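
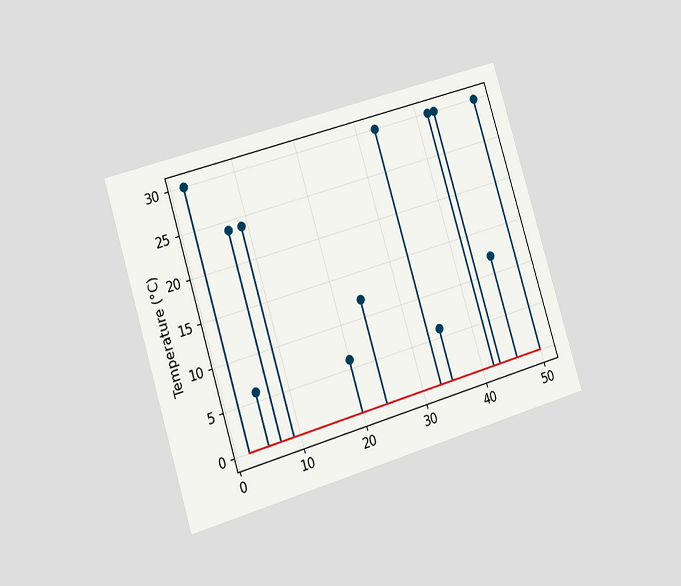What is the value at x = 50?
The chart is tilted about 17° counter-clockwise and viewed slightly from the left. The stem at x=50 reaches 30°C.

30°C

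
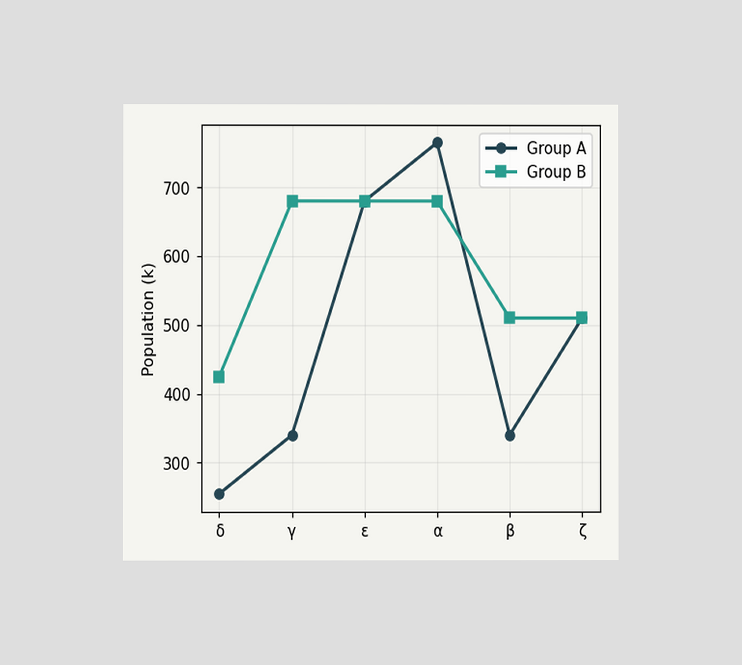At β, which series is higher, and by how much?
Group B, by 170k

The chart is viewed at a slight angle. At β, Group B sits above the other line by 170k.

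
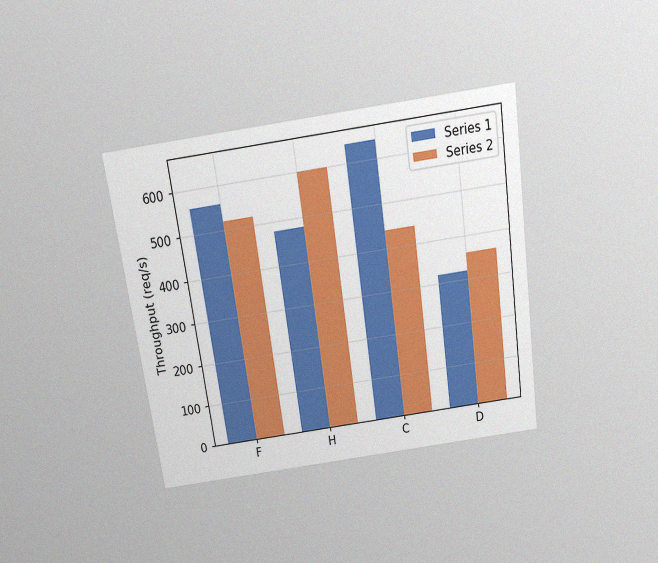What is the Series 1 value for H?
480req/s

The chart is tilted about 8° counter-clockwise and viewed slightly from above, with some photo noise. The Series 1 bar at H reaches 480req/s on the y-axis.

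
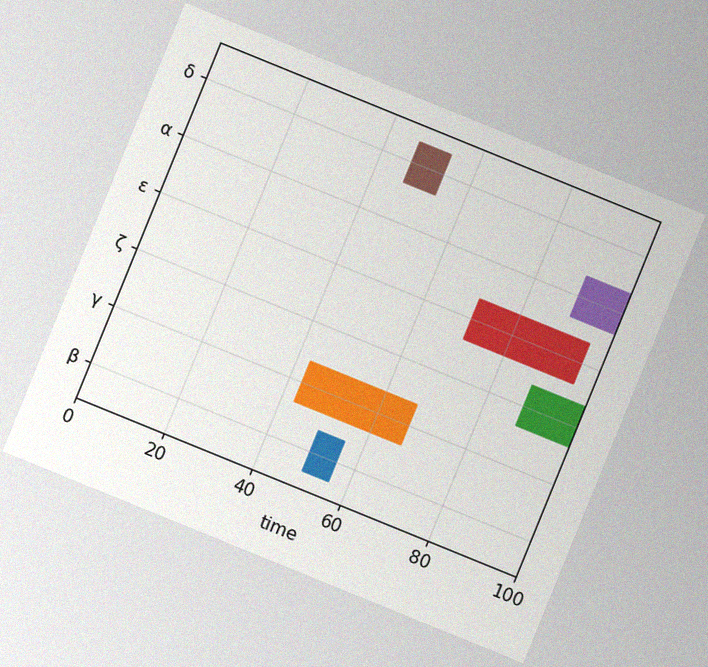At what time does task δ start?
The chart is tilted about 22° clockwise, with some photo noise. The δ bar begins at t=47.

47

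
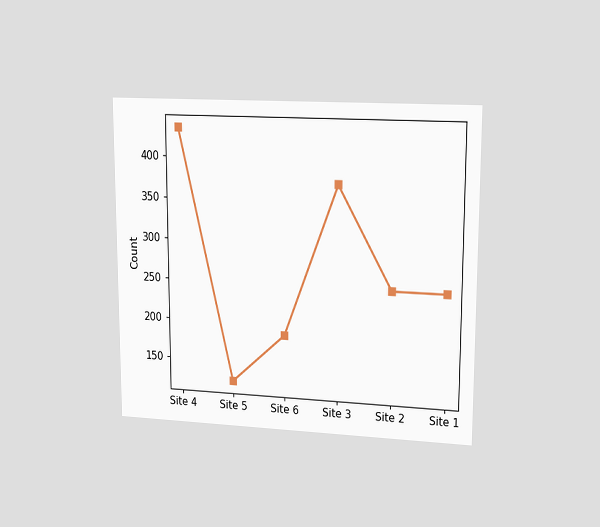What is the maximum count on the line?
The chart is viewed at a slight angle. The highest point is at Site 4, and reading across to the y-axis gives 434.

434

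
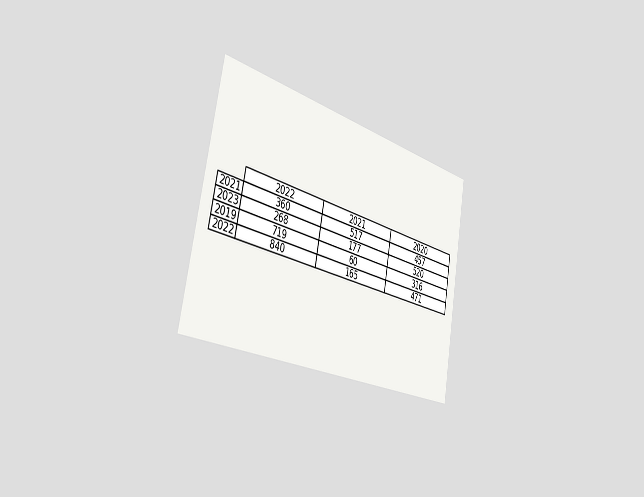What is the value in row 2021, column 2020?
The chart is tilted about 11° clockwise and viewed slightly from the left. The (2021, 2020) cell reads 457.

457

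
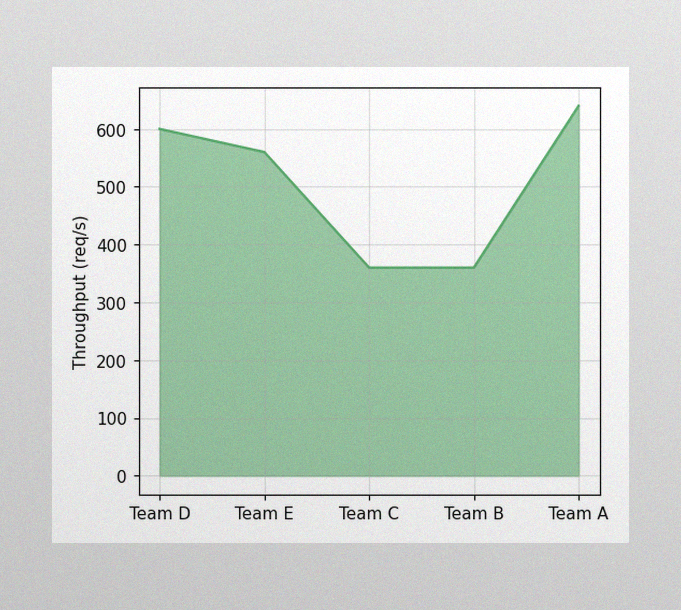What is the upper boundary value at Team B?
The image has some photo noise and uneven lighting. At Team B the upper boundary is at 360req/s.

360req/s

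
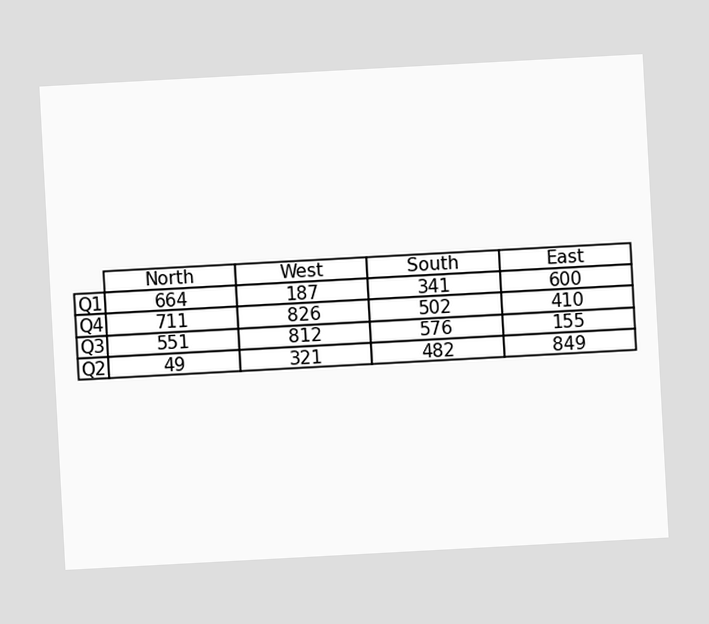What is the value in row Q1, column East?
The chart is tilted about 3° counter-clockwise. The (Q1, East) cell reads 600.

600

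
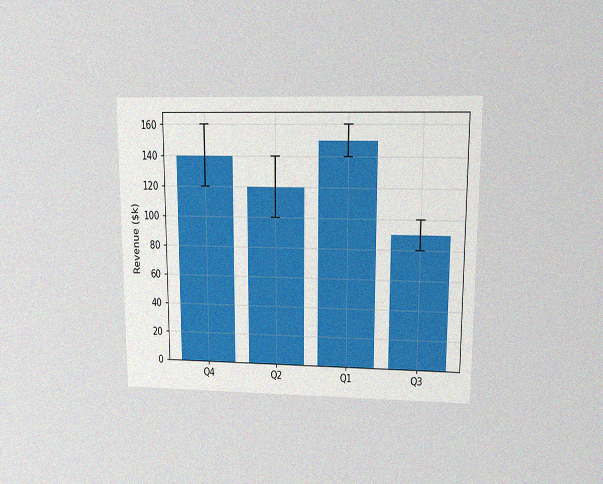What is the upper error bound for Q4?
The chart is viewed at a slight angle, with some photo noise. The Q4 bar's upper whisker reaches $160k.

$160k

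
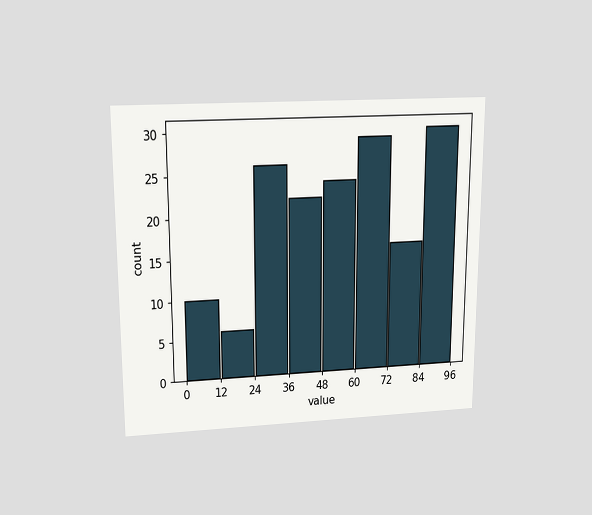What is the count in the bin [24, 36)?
26

The chart is viewed slightly from above. The [24, 36) bin has height 26.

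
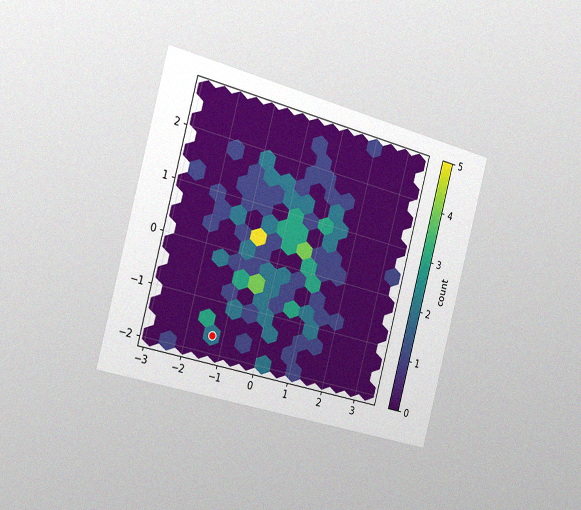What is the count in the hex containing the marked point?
2

The chart is tilted about 15° clockwise and viewed slightly from the left, with some photo noise. The marked hex reads 2 on the colorbar.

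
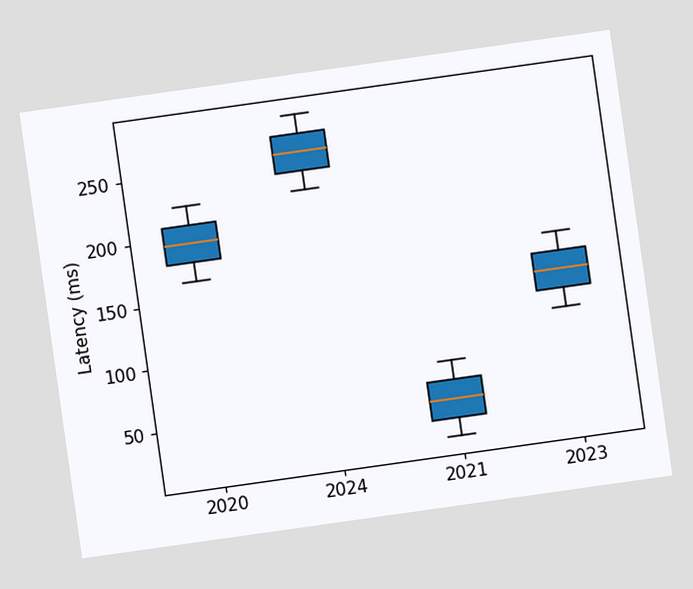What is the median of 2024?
The chart is tilted about 8° counter-clockwise. The median line in the 2024 box sits at 255ms.

255ms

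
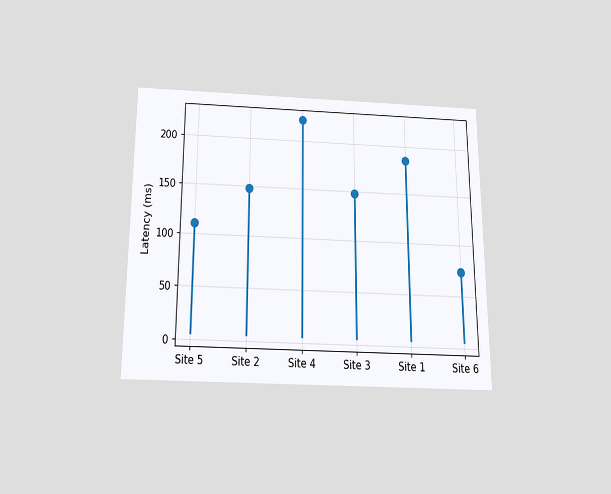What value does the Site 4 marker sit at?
222ms

The chart is viewed slightly from below. The Site 4 marker sits at 222ms.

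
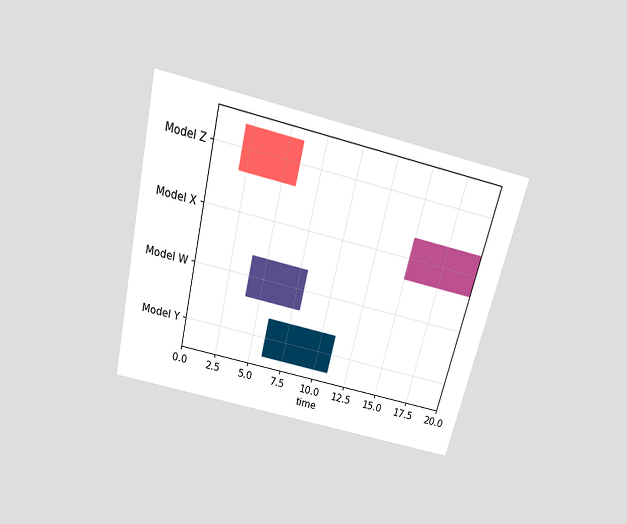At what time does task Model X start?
15

The chart is tilted about 14° clockwise and viewed slightly from above. The Model X bar begins at t=15.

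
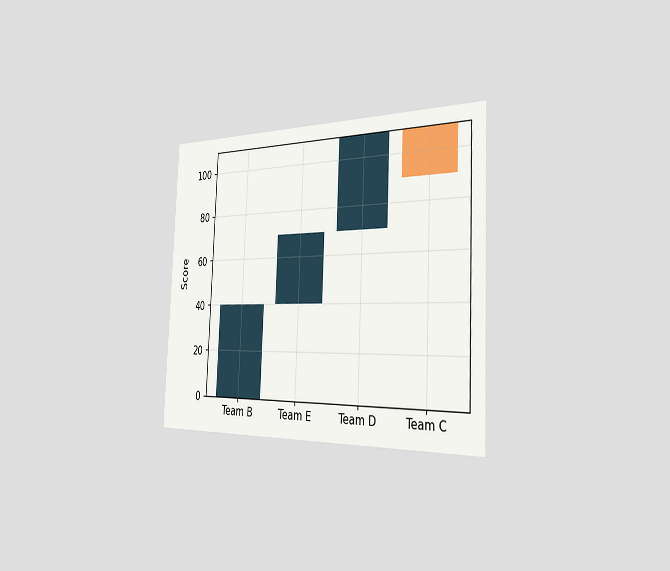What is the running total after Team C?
90

The chart is tilted about 3° clockwise and viewed slightly from the right. After Team C the running total reaches 90.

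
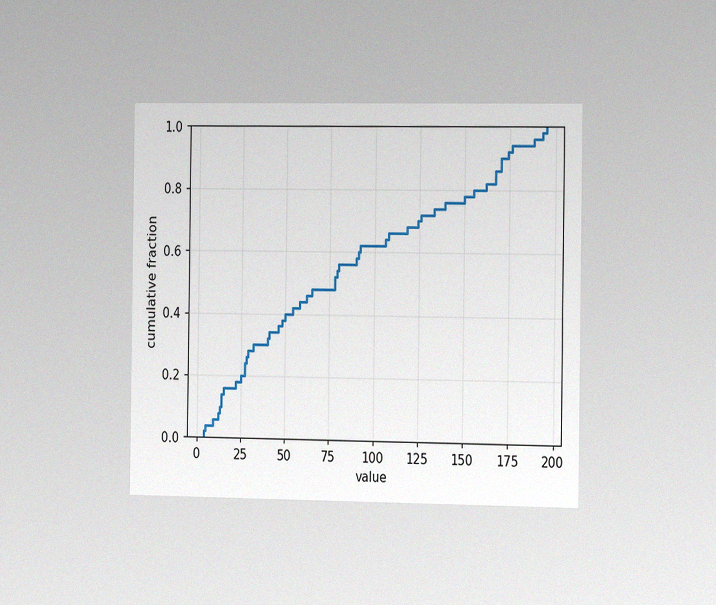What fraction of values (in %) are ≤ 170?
The chart is viewed slightly from the right, with some photo noise. At x=170 the ECDF step is at 90%.

90%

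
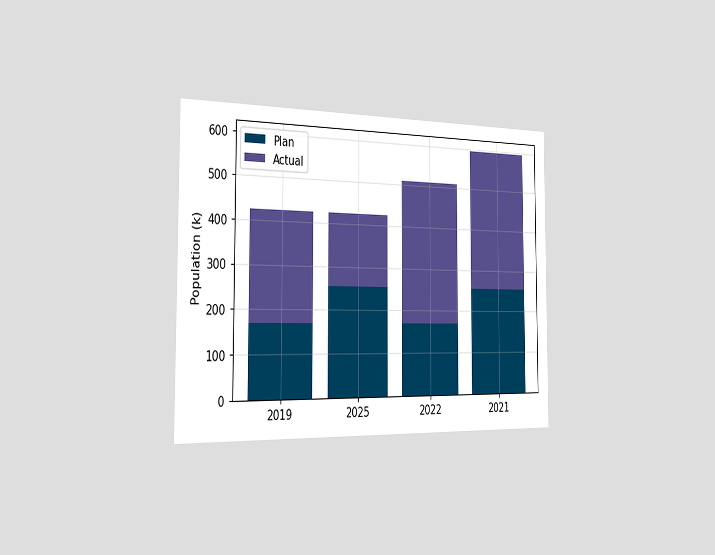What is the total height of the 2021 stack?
The chart is viewed slightly from the left. The 2021 stack's top reaches 595k on the y-axis.

595k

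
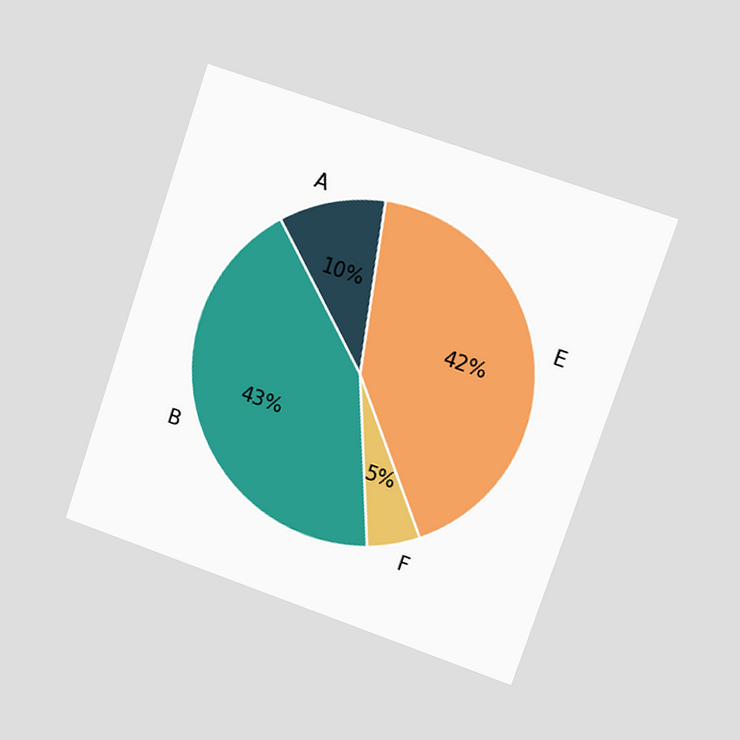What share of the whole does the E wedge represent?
42%

The chart is tilted about 19° clockwise and viewed slightly from the right. The E slice takes up 42% of the pie.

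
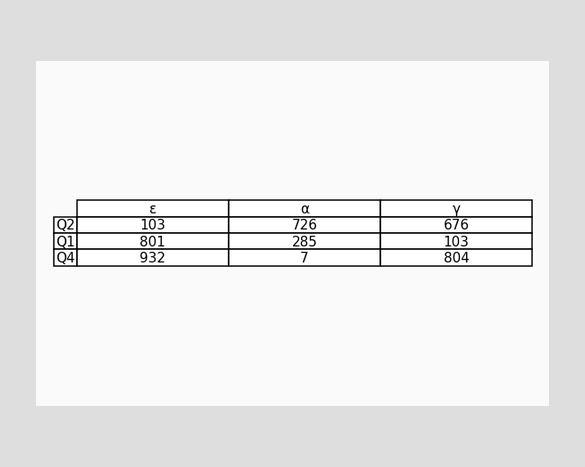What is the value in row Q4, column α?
The (Q4, α) cell reads 7.

7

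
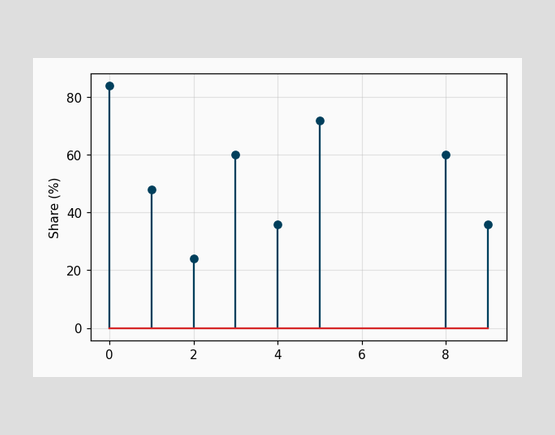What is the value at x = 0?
84%

The stem at x=0 reaches 84%.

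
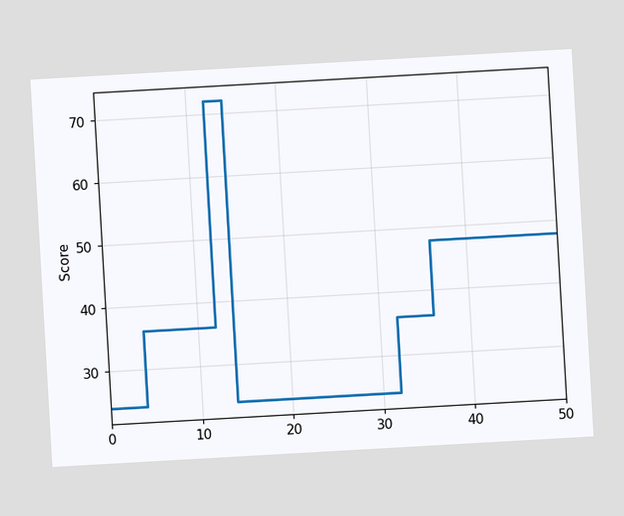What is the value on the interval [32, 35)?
36

The chart is tilted about 3° counter-clockwise. On [32, 35) the step sits at 36.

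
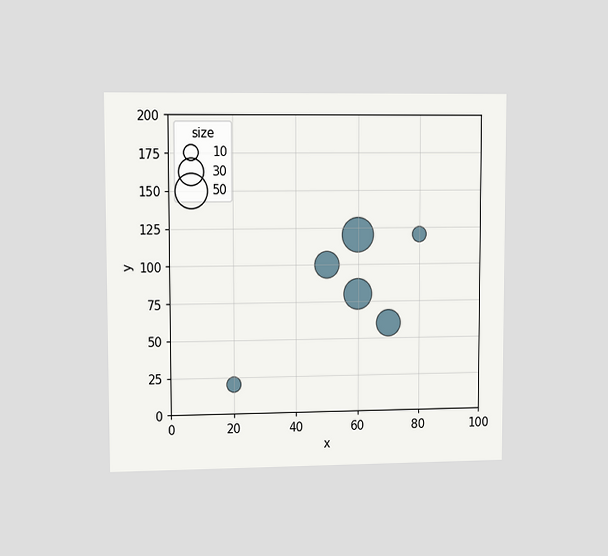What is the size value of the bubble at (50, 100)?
30

The chart is viewed at a slight angle. Matching the bubble at (50, 100) against the size legend gives 30.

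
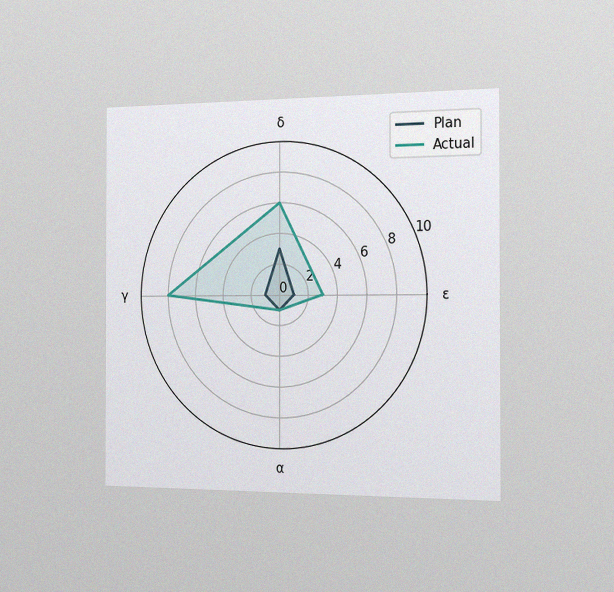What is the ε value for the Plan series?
The chart is viewed slightly from the right, with some photo noise. On the ε axis, Plan reaches 1.

1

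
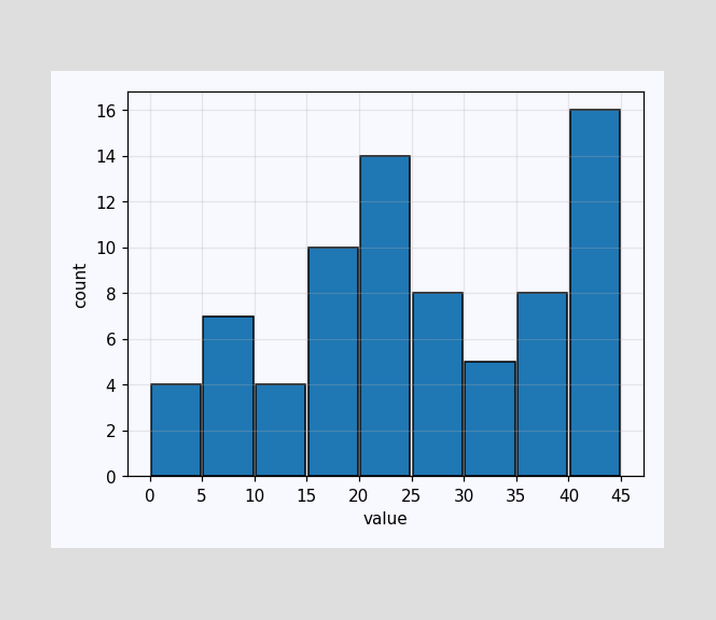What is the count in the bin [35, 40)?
8

The [35, 40) bin has height 8.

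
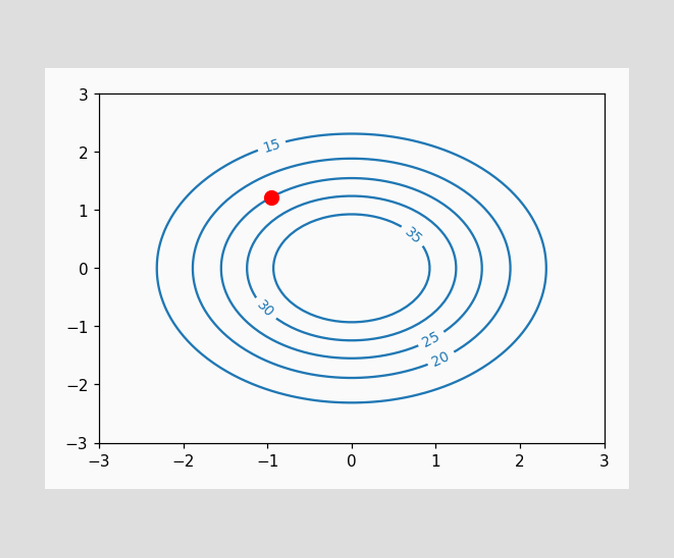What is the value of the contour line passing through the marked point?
25

The marked point sits on the contour labelled 25.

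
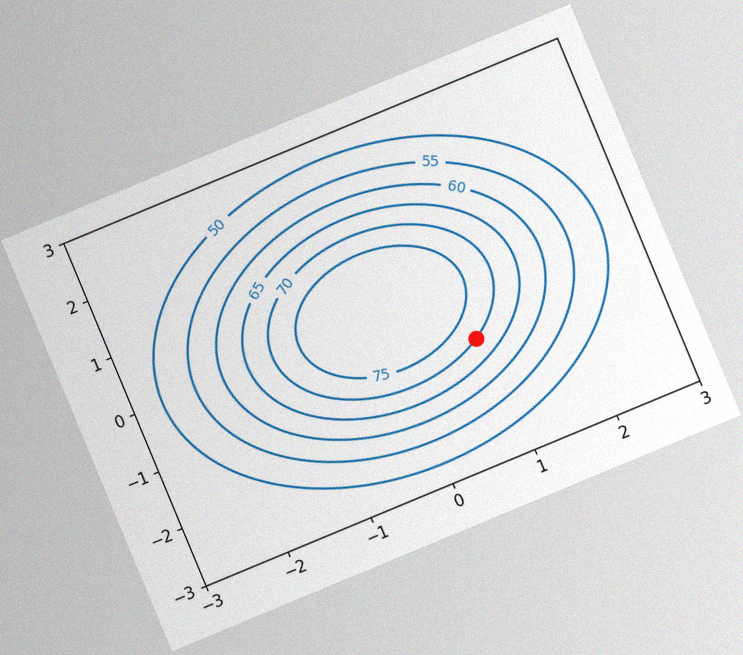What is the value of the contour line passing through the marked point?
The chart is tilted about 23° counter-clockwise, with some photo noise. The marked point sits on the contour labelled 70.

70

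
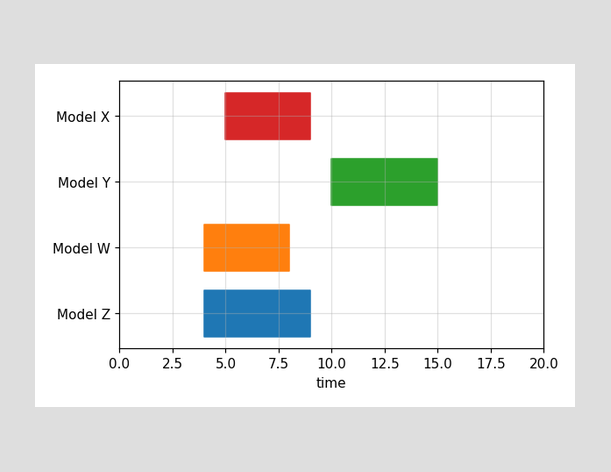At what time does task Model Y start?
The Model Y bar begins at t=10.

10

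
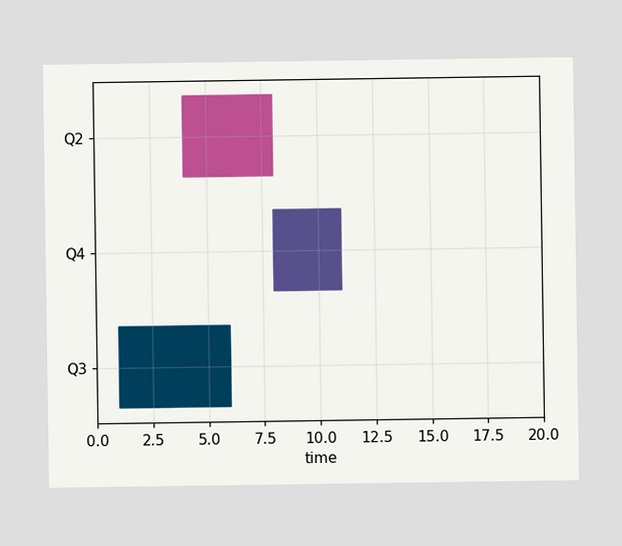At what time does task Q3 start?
1

The Q3 bar begins at t=1.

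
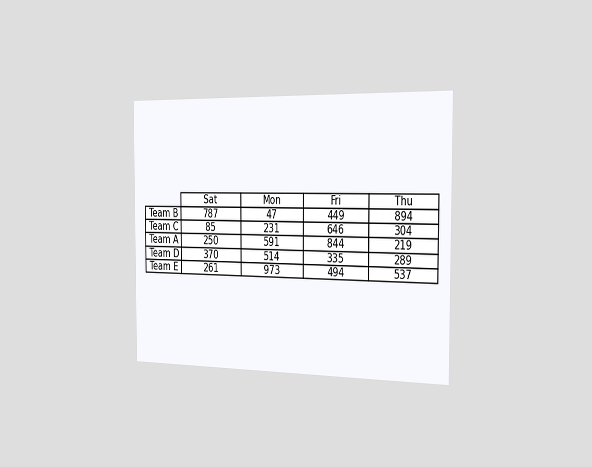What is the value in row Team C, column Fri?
The chart is viewed slightly from the right. The (Team C, Fri) cell reads 646.

646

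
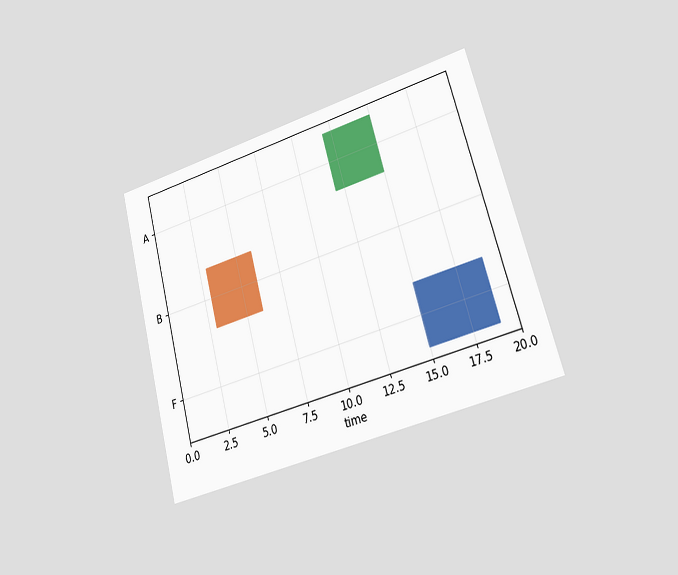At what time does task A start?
12

The chart is tilted about 15° counter-clockwise and viewed slightly from the right. The A bar begins at t=12.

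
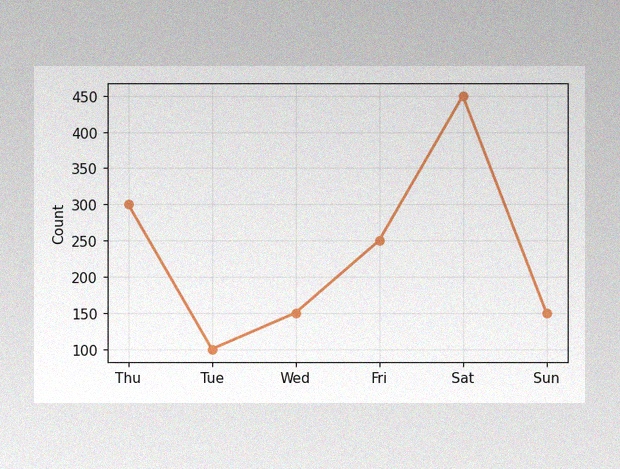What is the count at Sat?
The image has some photo noise and uneven lighting. At Sat, the line is at 450.

450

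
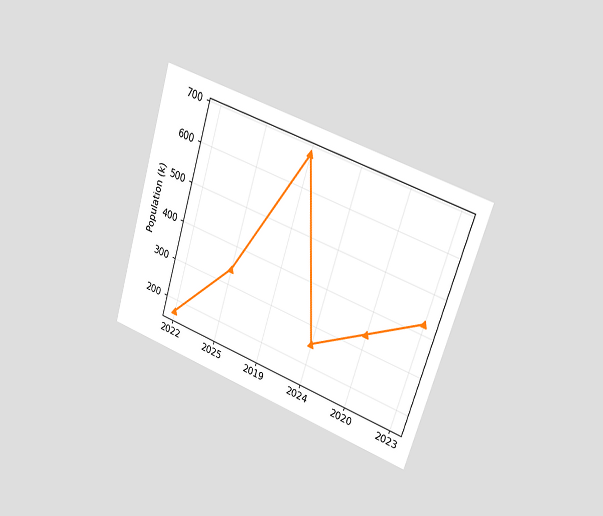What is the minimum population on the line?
The chart is tilted about 17° clockwise and viewed slightly from the right. The lowest point is at 2022, and reading across to the y-axis gives 170k.

170k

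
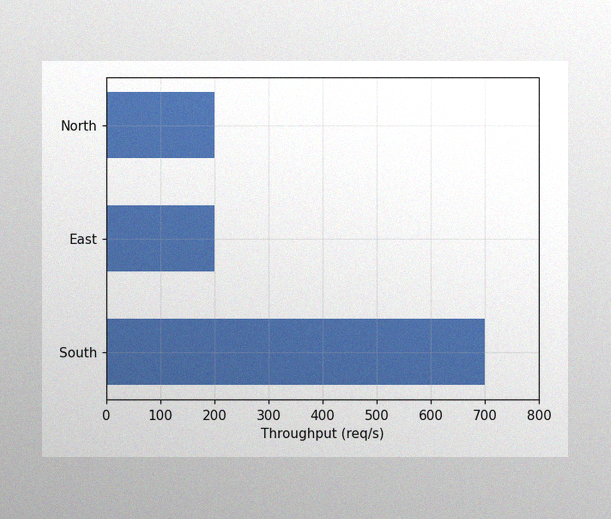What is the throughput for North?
The image has some photo noise and uneven lighting. Reading along the chart's x-axis, the North bar reaches 200req/s.

200req/s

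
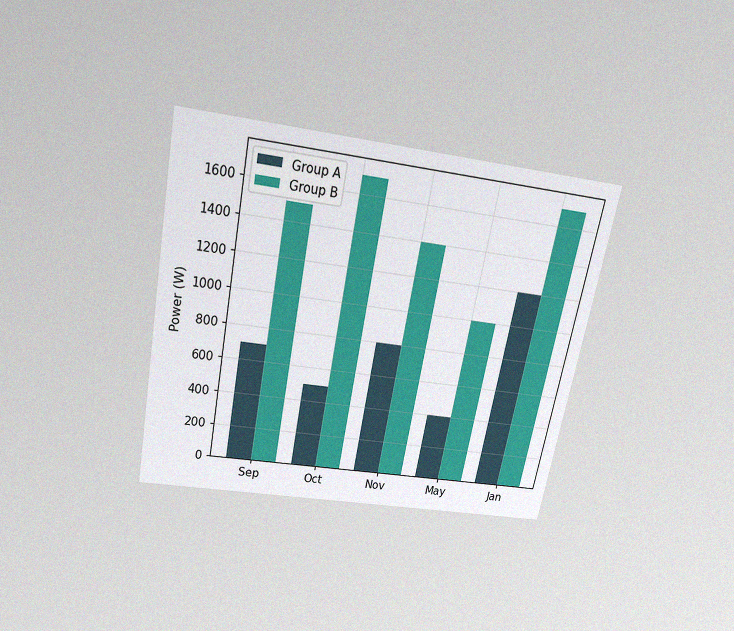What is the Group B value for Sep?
1500W

The chart is tilted about 11° clockwise and viewed slightly from above, with some photo noise. The Group B bar at Sep reaches 1500W on the y-axis.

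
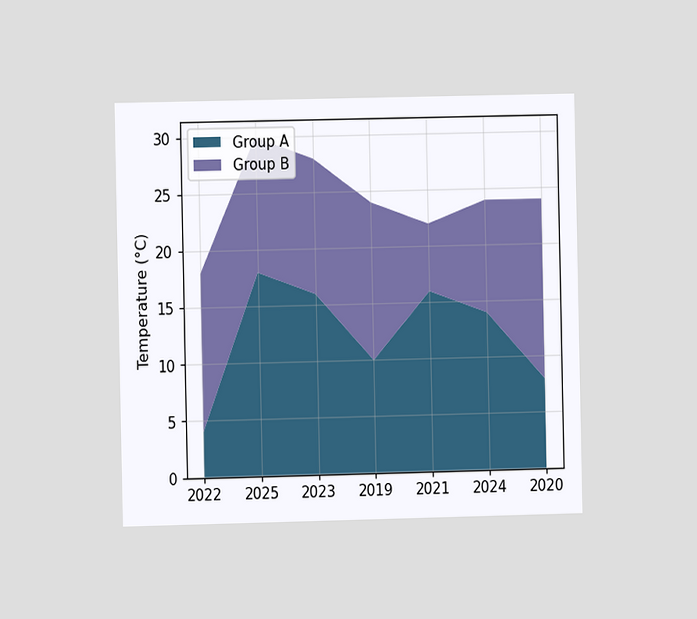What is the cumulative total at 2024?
The chart is viewed slightly from the left. The stacked total at 2024 reaches 24°C.

24°C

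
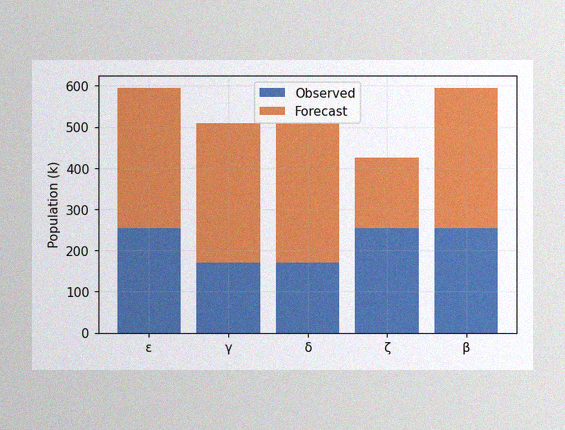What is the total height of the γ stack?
The image has some photo noise and uneven lighting. The γ stack's top reaches 510k on the y-axis.

510k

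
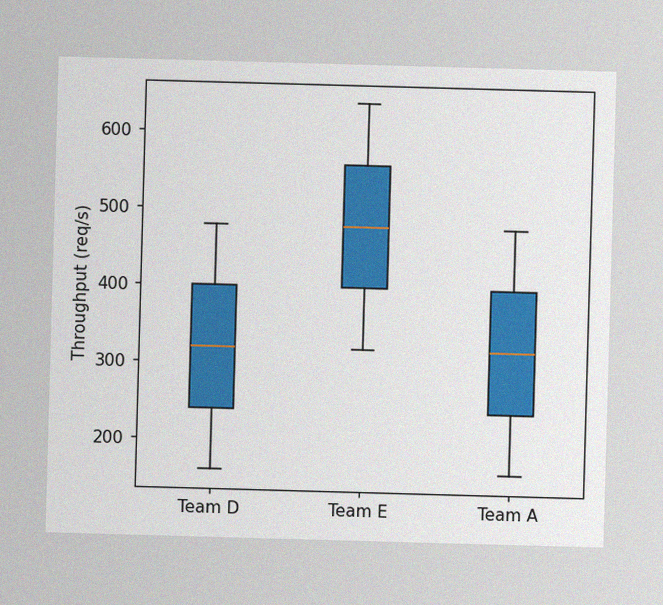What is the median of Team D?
320req/s

The image has some photo noise and uneven lighting. The median line in the Team D box sits at 320req/s.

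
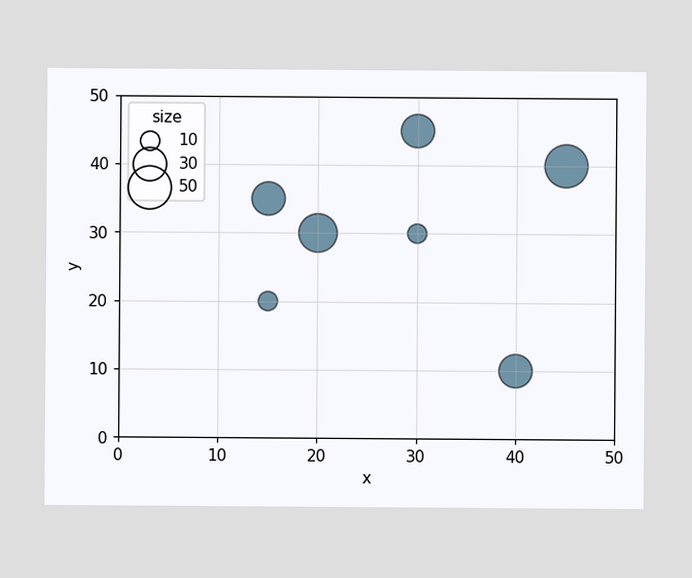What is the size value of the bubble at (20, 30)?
40

Matching the bubble at (20, 30) against the size legend gives 40.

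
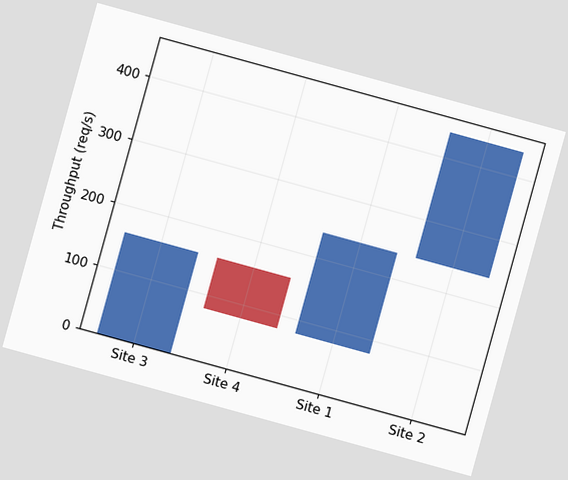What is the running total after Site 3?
160req/s

The chart is tilted about 15° clockwise. After Site 3 the running total reaches 160req/s.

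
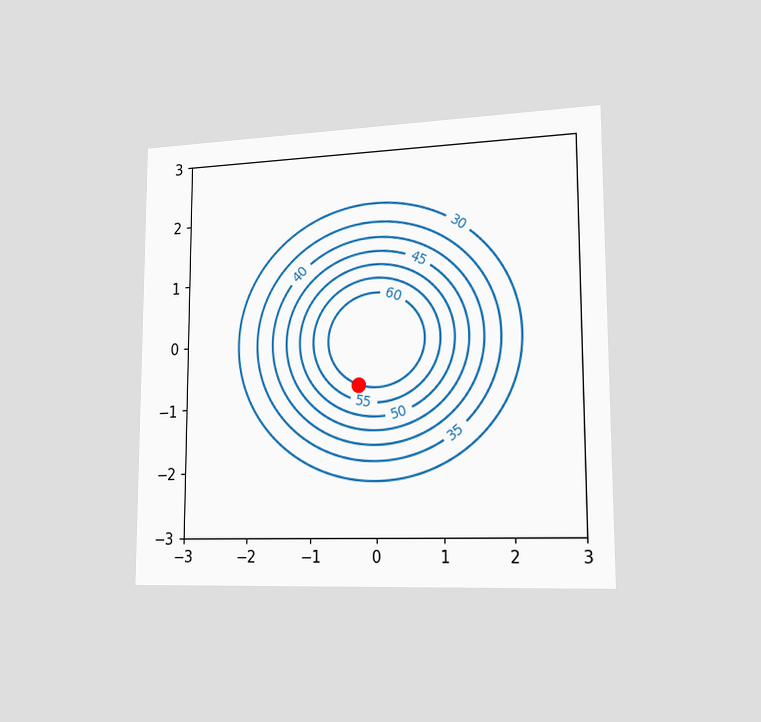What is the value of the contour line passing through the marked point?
60

The chart is viewed slightly from the right. The marked point sits on the contour labelled 60.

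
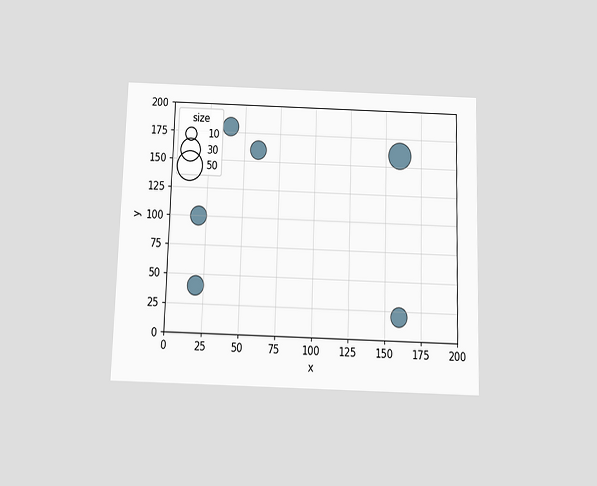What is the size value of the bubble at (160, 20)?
20

The chart is viewed slightly from below. Matching the bubble at (160, 20) against the size legend gives 20.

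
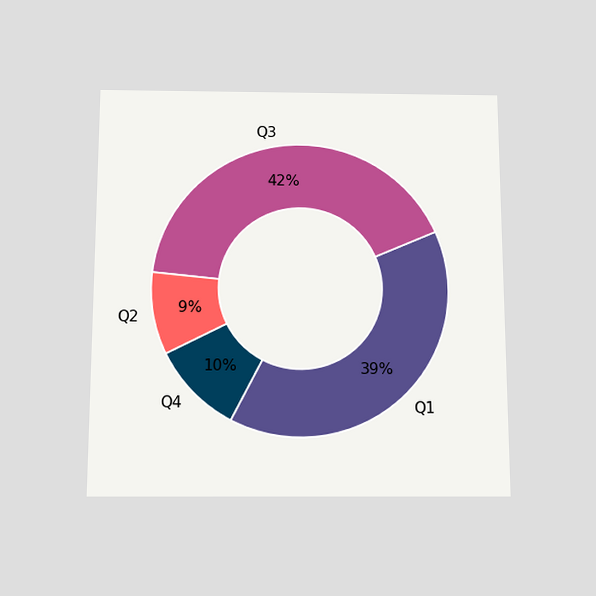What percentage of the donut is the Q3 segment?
42%

The chart is viewed slightly from below. The Q3 segment takes up 42% of the ring.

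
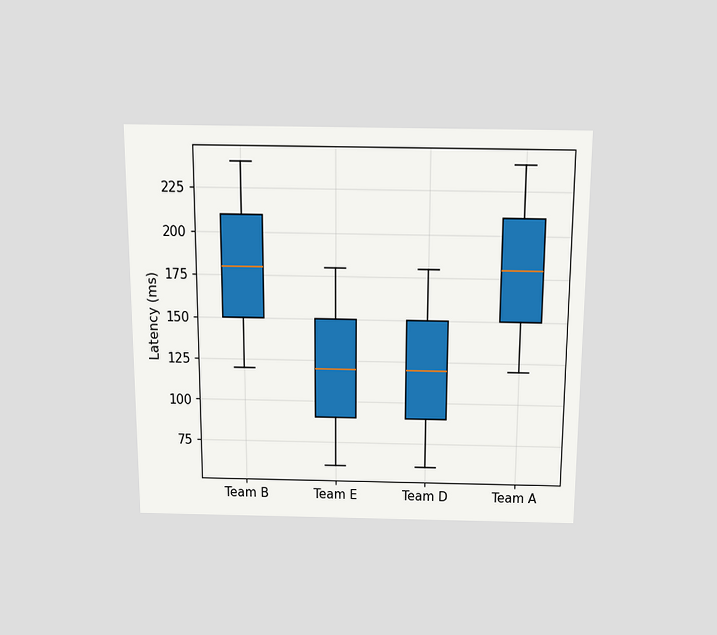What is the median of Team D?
The chart is viewed slightly from above. The median line in the Team D box sits at 120ms.

120ms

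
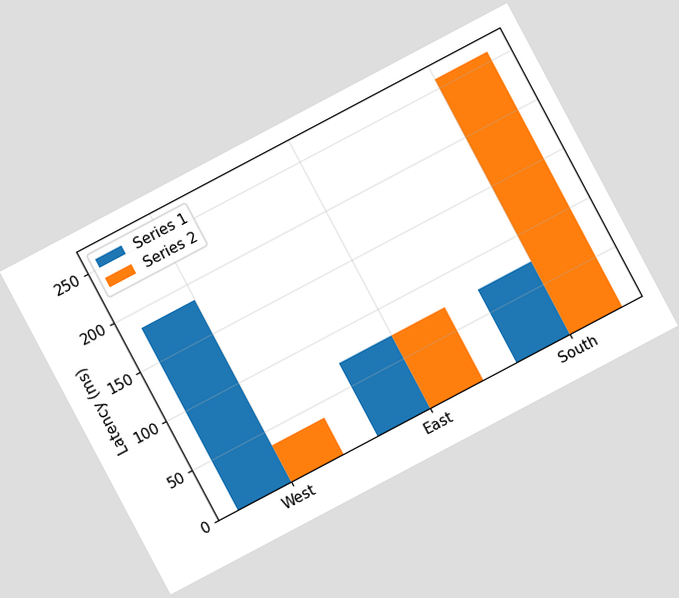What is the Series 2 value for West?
The chart is tilted about 28° counter-clockwise. The Series 2 bar at West reaches 37ms on the y-axis.

37ms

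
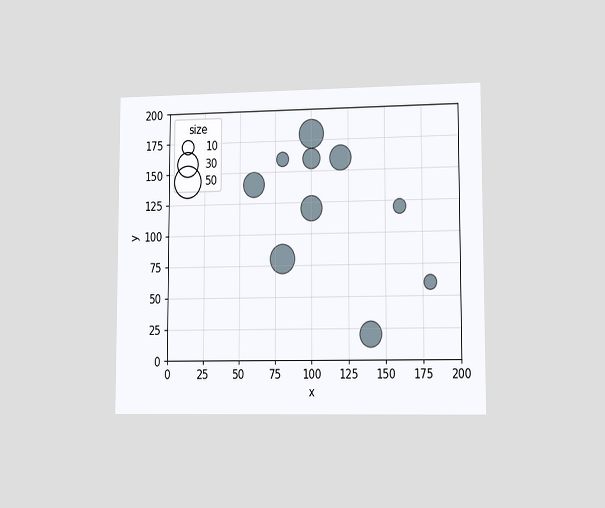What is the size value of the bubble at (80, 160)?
10

The chart is viewed slightly from the right. Matching the bubble at (80, 160) against the size legend gives 10.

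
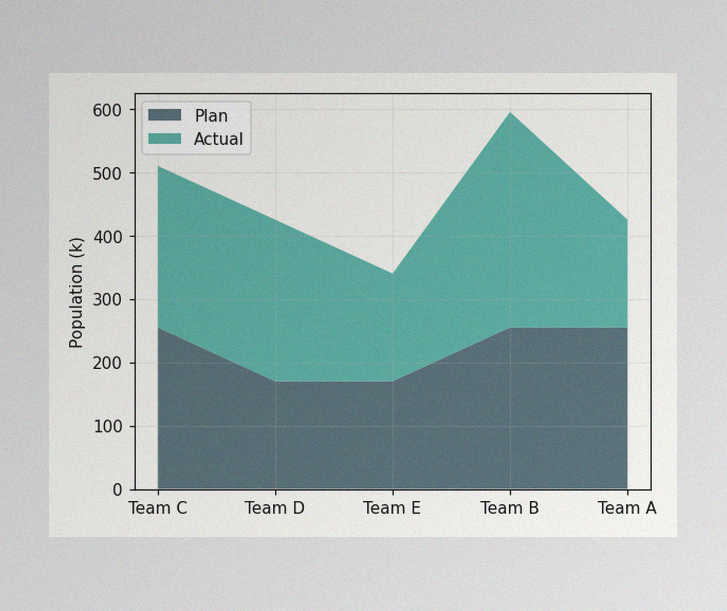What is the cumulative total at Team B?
595k

The image has some photo noise and uneven lighting. The stacked total at Team B reaches 595k.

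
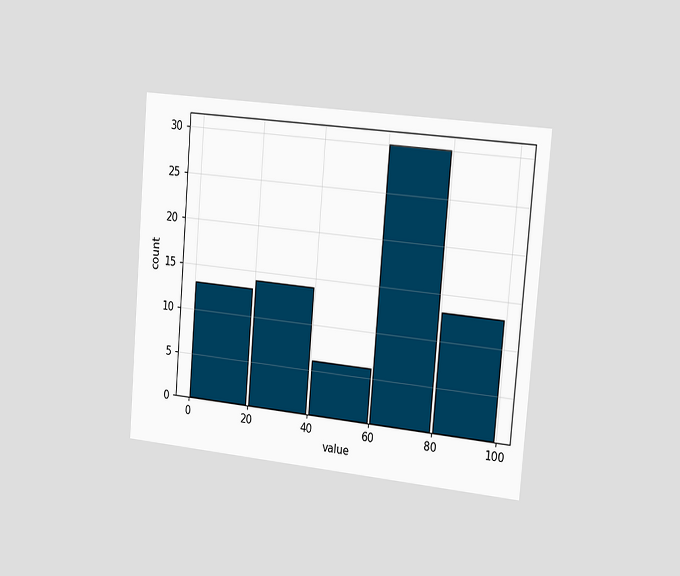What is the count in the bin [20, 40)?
14

The chart is tilted about 5° clockwise and viewed slightly from the right. The [20, 40) bin has height 14.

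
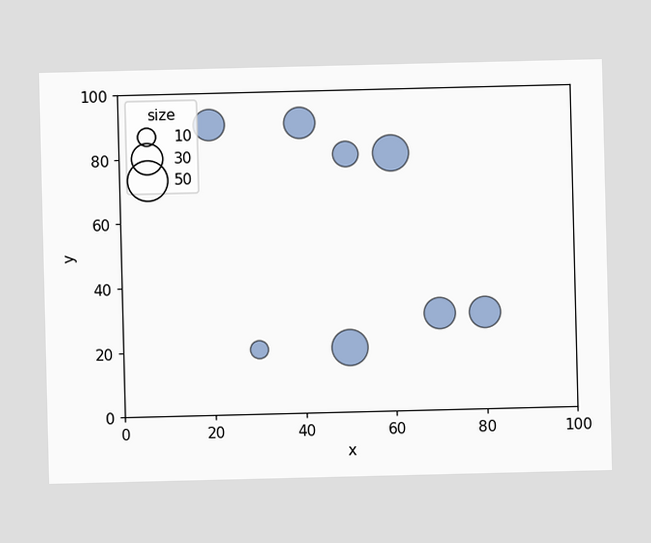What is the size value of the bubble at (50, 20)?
40

Matching the bubble at (50, 20) against the size legend gives 40.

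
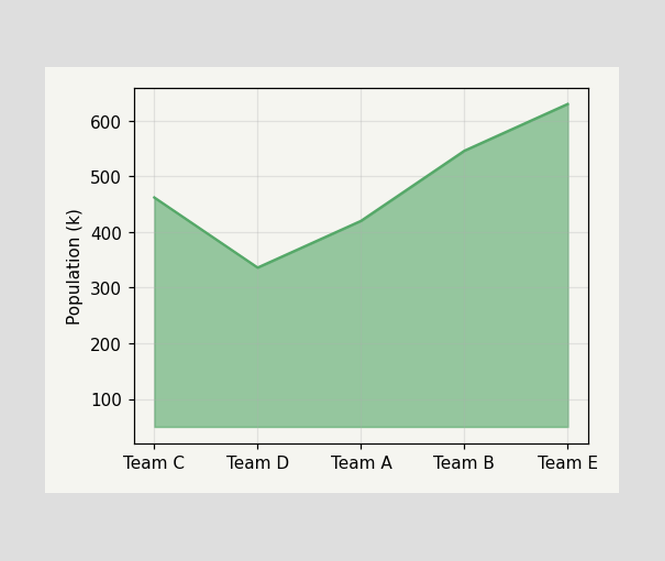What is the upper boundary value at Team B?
546k

At Team B the upper boundary is at 546k.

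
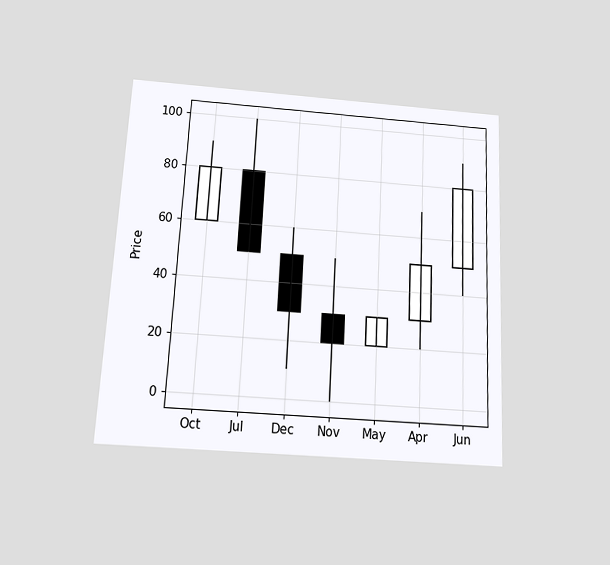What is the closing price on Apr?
The chart is tilted about 3° clockwise and viewed slightly from below. The Apr candle closes at 50.

50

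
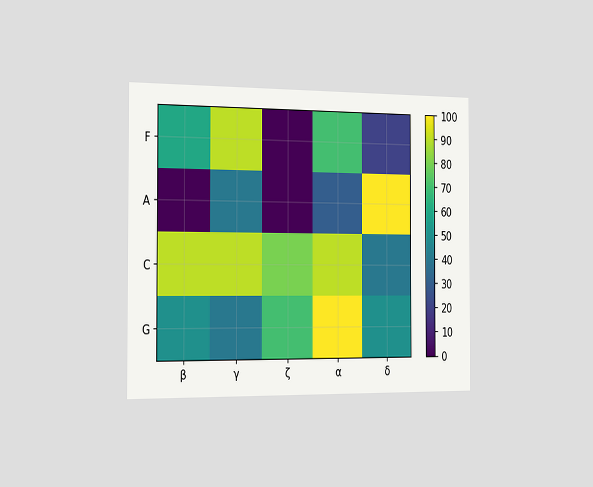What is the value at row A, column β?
0

The chart is viewed slightly from the left. Matching cell (A, β) against the colorbar gives 0.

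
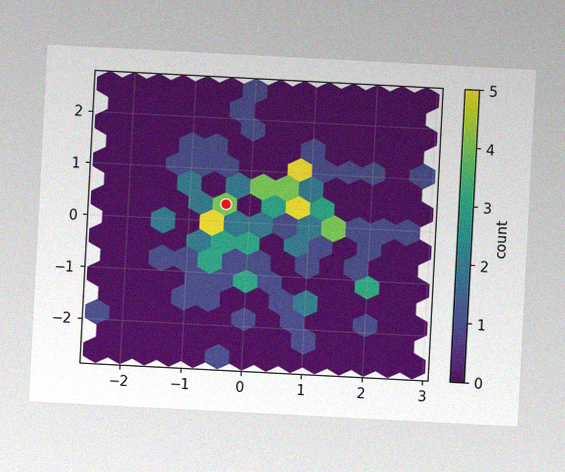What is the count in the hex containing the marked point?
4

The chart is tilted about 3° clockwise, with some photo noise. The marked hex reads 4 on the colorbar.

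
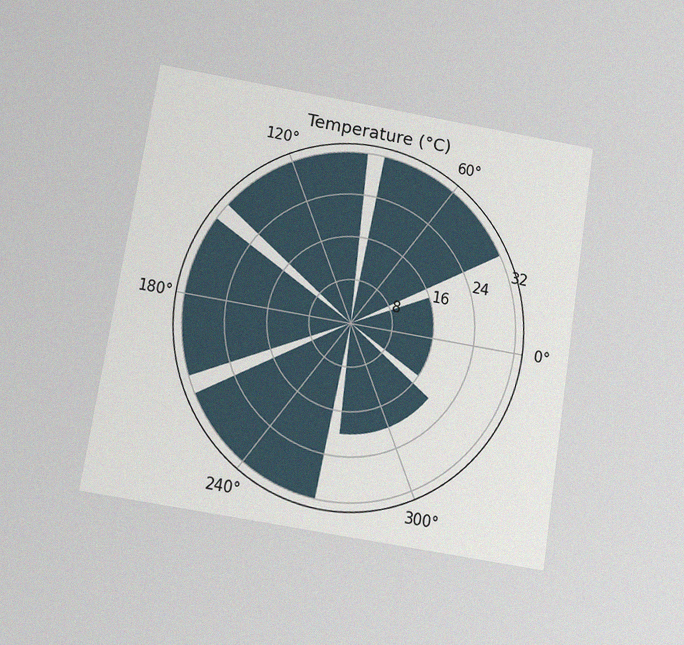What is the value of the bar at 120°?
32°C

The chart is tilted about 9° clockwise and viewed slightly from below, with some photo noise. The bar at 120° reaches 32°C on the radial axis.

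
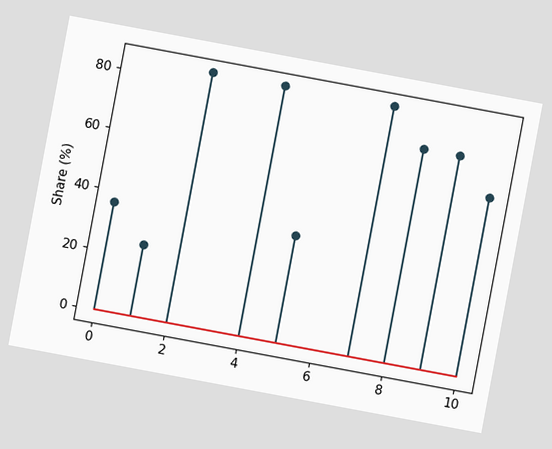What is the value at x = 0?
36%

The chart is tilted about 11° clockwise. The stem at x=0 reaches 36%.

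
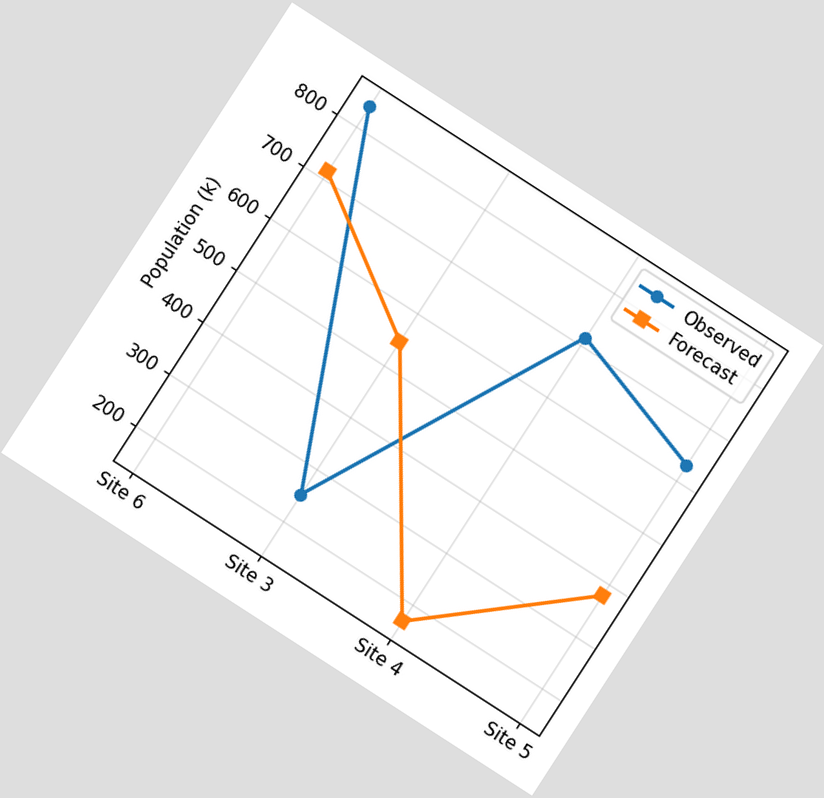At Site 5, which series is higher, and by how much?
Observed, by 252k

The chart is tilted about 33° clockwise. At Site 5, Observed sits above the other line by 252k.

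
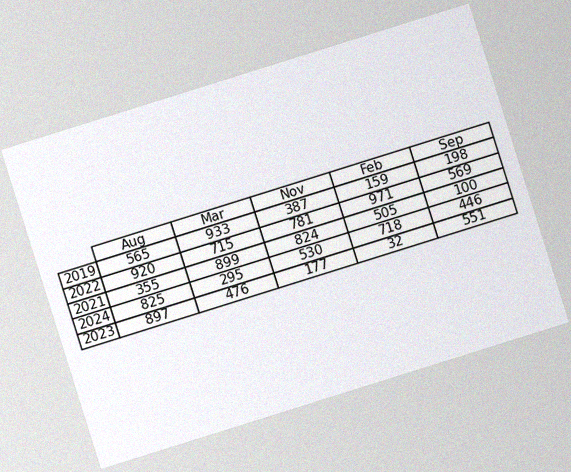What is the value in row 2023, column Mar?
The chart is tilted about 17° counter-clockwise, with some photo noise. The (2023, Mar) cell reads 476.

476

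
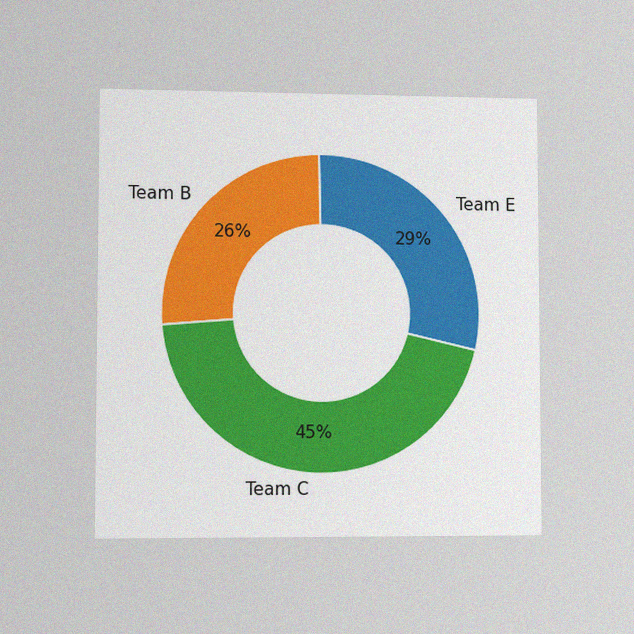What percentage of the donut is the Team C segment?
45%

The chart is viewed at a slight angle, with some photo noise. The Team C segment takes up 45% of the ring.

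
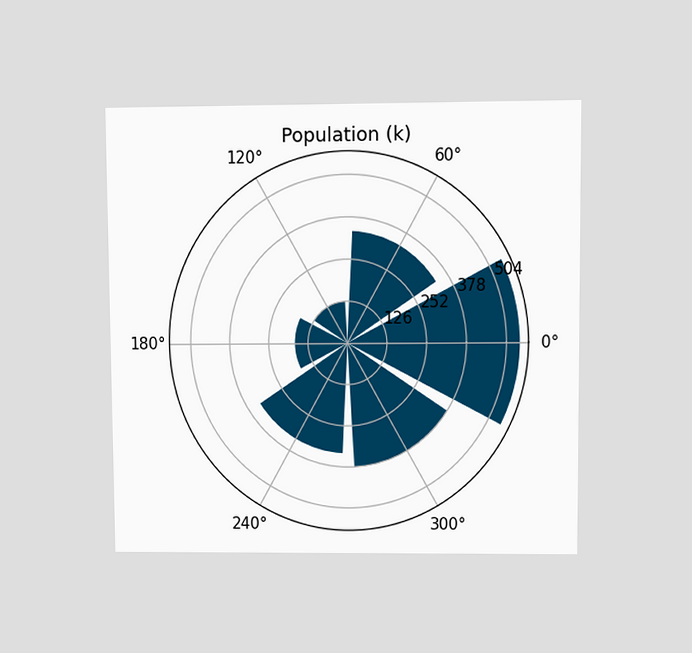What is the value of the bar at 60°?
The chart is viewed at a slight angle. The bar at 60° reaches 336k on the radial axis.

336k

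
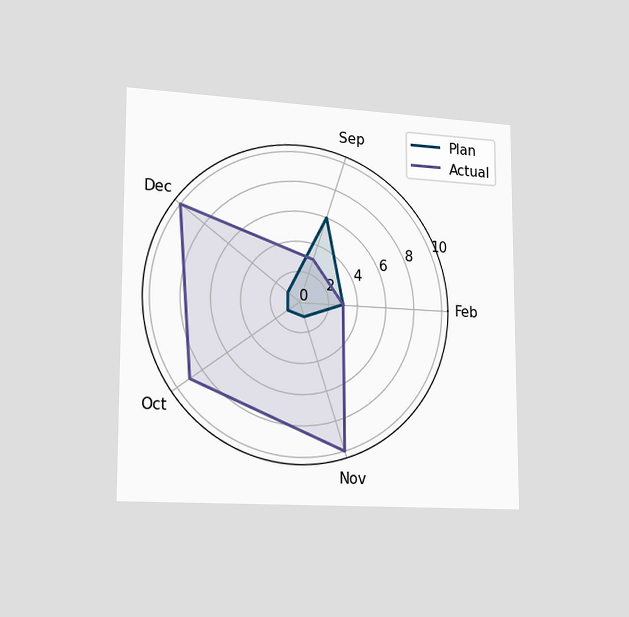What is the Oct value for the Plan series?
1

The chart is viewed slightly from the left. On the Oct axis, Plan reaches 1.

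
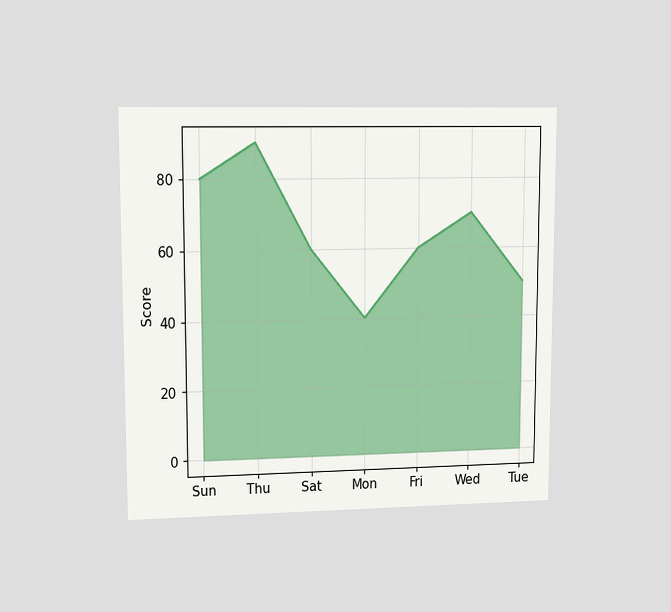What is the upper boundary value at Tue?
The chart is viewed at a slight angle. At Tue the upper boundary is at 50.

50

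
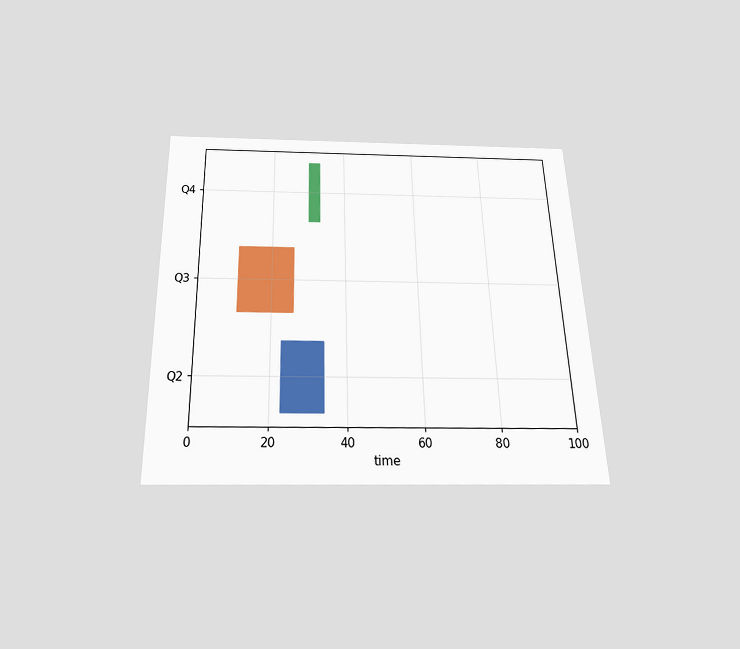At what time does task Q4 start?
The chart is viewed slightly from below. The Q4 bar begins at t=30.

30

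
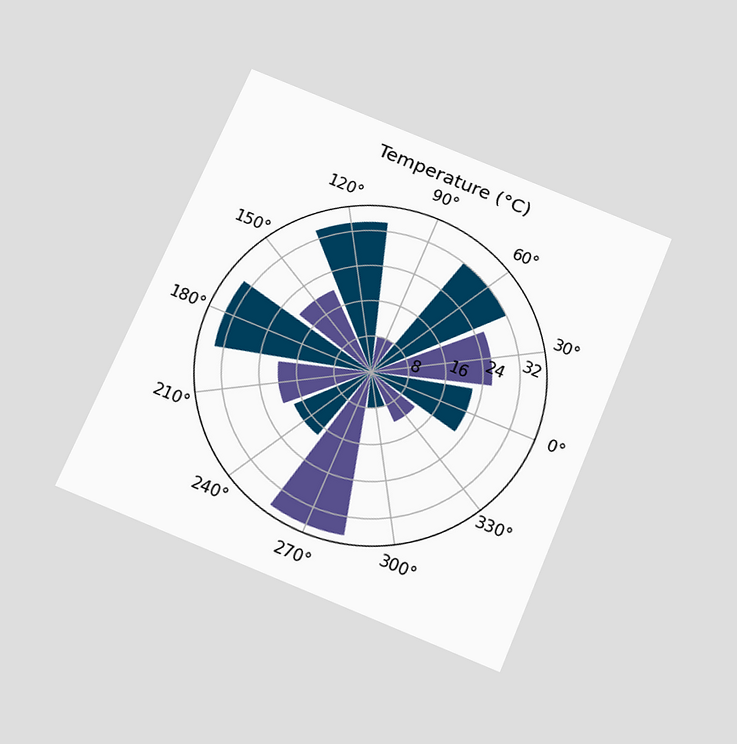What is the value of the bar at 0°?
22°C

The chart is tilted about 23° clockwise and viewed slightly from below. The bar at 0° reaches 22°C on the radial axis.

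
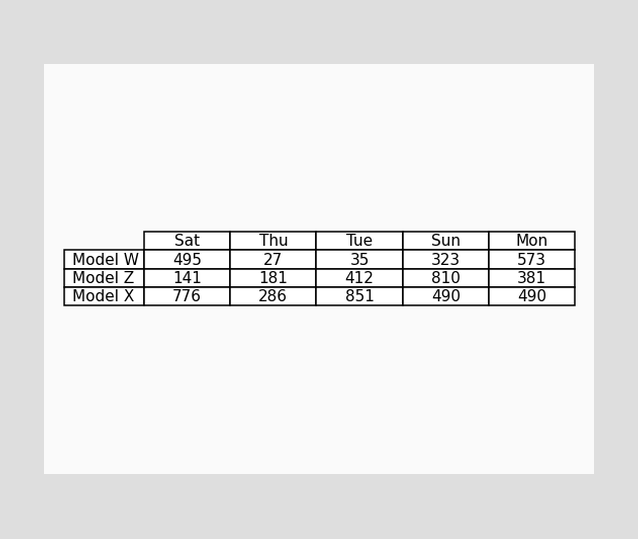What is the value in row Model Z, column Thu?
The (Model Z, Thu) cell reads 181.

181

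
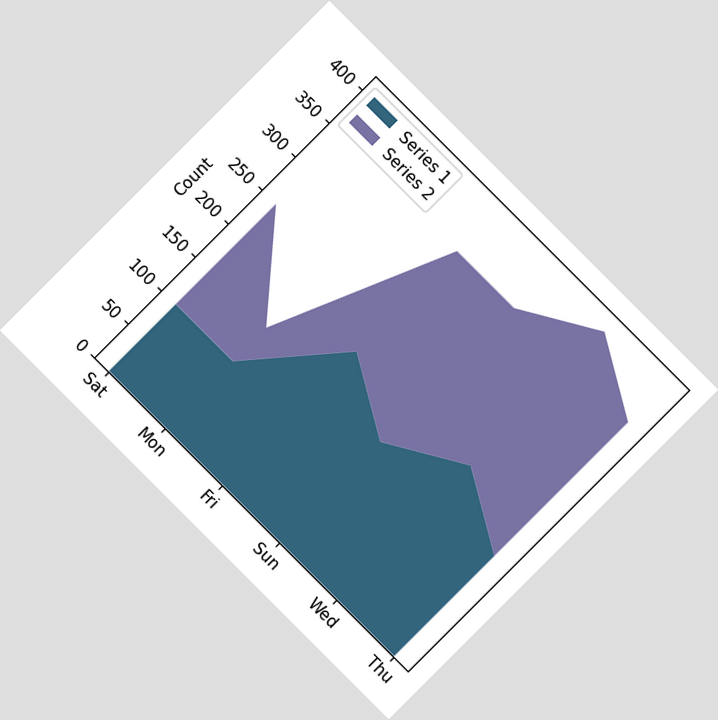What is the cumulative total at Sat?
250

The chart is tilted about 45° clockwise. The stacked total at Sat reaches 250.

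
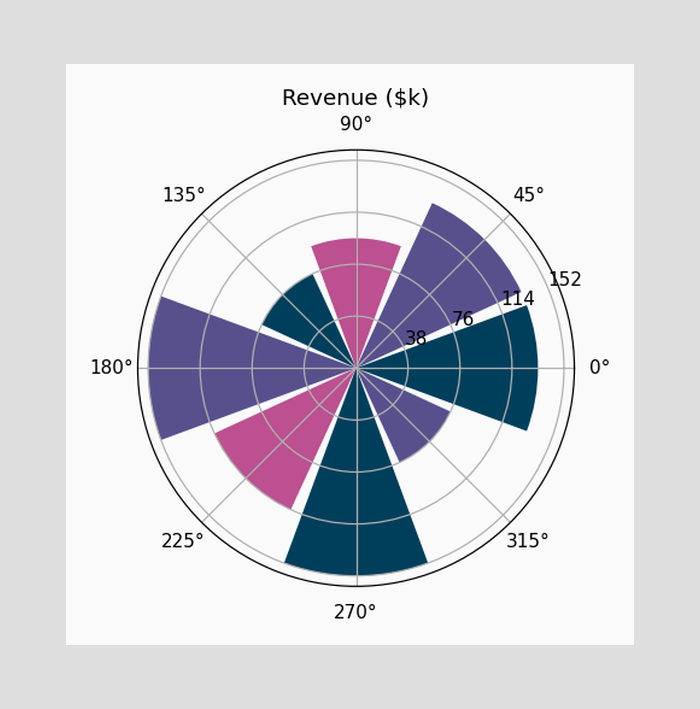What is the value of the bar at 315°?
The bar at 315° reaches $76k on the radial axis.

$76k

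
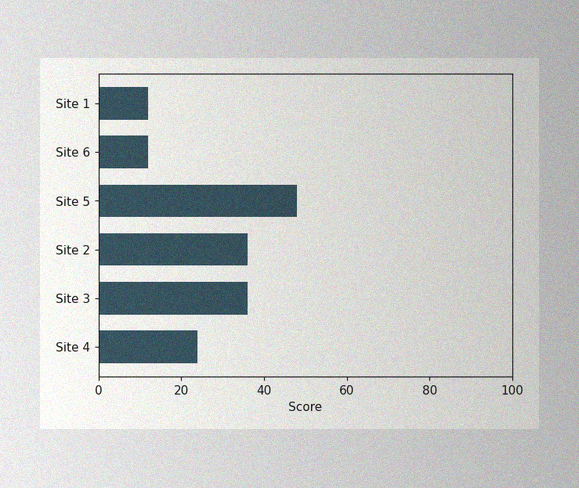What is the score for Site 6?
The image has some photo noise and uneven lighting. Reading along the chart's x-axis, the Site 6 bar reaches 12.

12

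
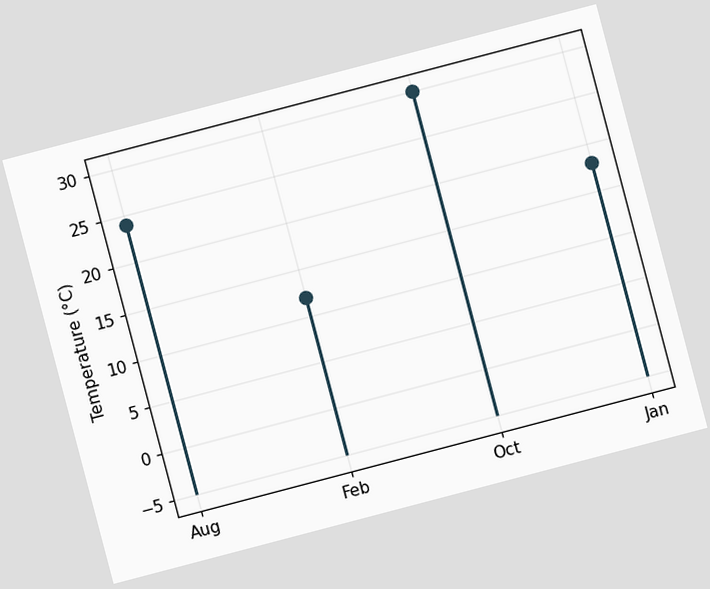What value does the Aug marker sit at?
24°C

The chart is tilted about 15° counter-clockwise. The Aug marker sits at 24°C.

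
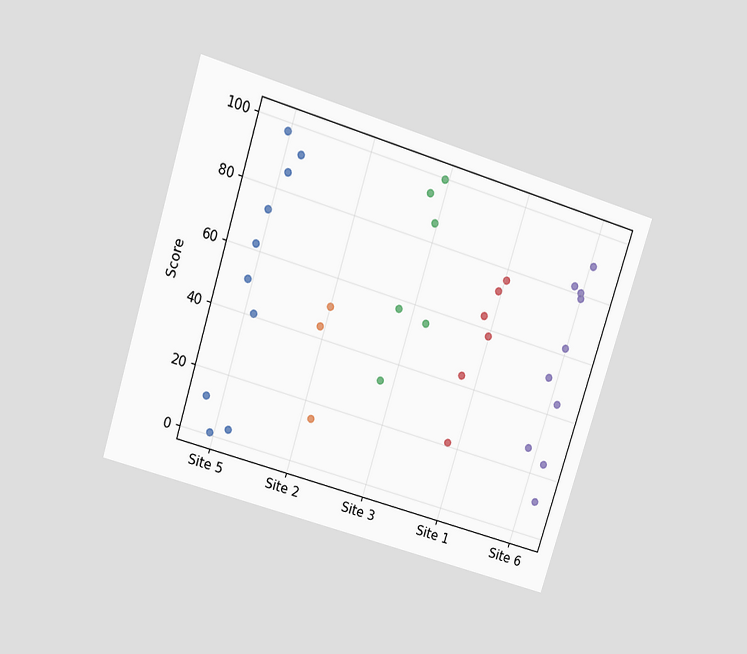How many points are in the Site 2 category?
The chart is tilted about 17° clockwise and viewed slightly from above. Counting the markers in the Site 2 column gives 3.

3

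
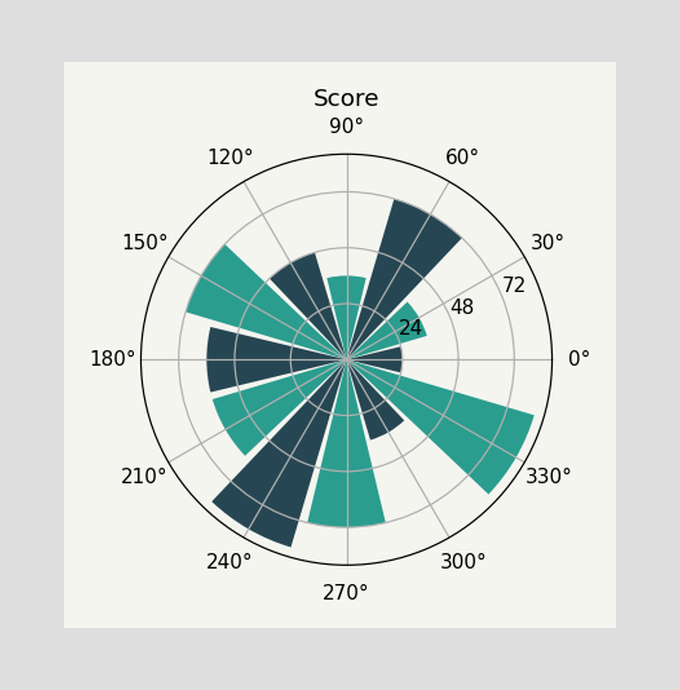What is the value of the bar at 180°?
The bar at 180° reaches 60 on the radial axis.

60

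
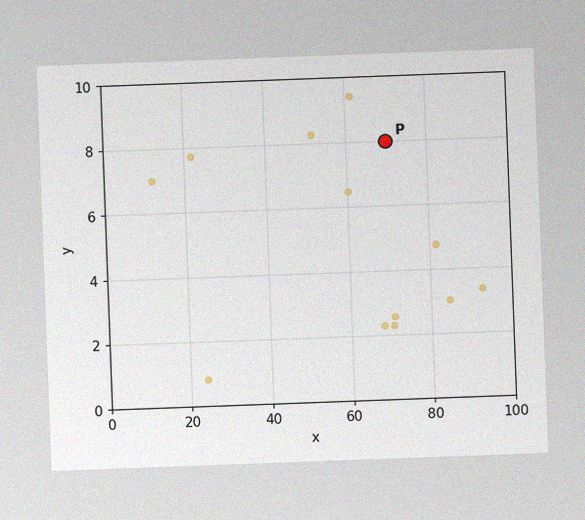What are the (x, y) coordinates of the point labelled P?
(70, 8)

The chart is tilted about 2° counter-clockwise, with some photo noise. Following the gridlines from P to each axis, P sits at (70, 8).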